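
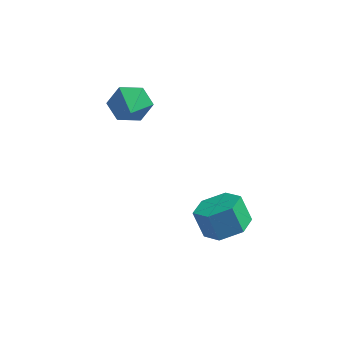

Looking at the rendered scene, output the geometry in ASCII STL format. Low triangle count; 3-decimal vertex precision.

solid 
facet normal 0.428 -0.271 -0.862
outer loop
vertex 4.634 -3.451 -0.544
vertex 3.822 -3.89 -0.809
vertex 3.962 -2.966 -1.03
endloop
endfacet
facet normal 0.572 0.820 0.026
outer loop
vertex 4.634 -3.451 -0.544
vertex 3.962 -2.966 -1.03
vertex 4.129 -3.131 0.473
endloop
endfacet
facet normal 0.573 0.819 0.026
outer loop
vertex 4.129 -3.131 0.473
vertex 3.962 -2.966 -1.03
vertex 3.458 -2.646 -0.012
endloop
endfacet
facet normal -0.427 0.271 0.862
outer loop
vertex 4.129 -3.131 0.473
vertex 3.458 -2.646 -0.012
vertex 3.318 -3.57 0.209
endloop
endfacet
facet normal 0.428 -0.271 -0.862
outer loop
vertex 3.962 -2.966 -1.03
vertex 3.822 -3.89 -0.809
vertex 3.151 -3.406 -1.294
endloop
endfacet
facet normal -0.321 0.846 -0.425
outer loop
vertex 3.962 -2.966 -1.03
vertex 3.151 -3.406 -1.294
vertex 3.458 -2.646 -0.012
endloop
endfacet
facet normal -0.320 0.847 -0.425
outer loop
vertex 3.458 -2.646 -0.012
vertex 3.151 -3.406 -1.294
vertex 2.646 -3.086 -0.277
endloop
endfacet
facet normal -0.428 0.271 0.862
outer loop
vertex 3.458 -2.646 -0.012
vertex 2.646 -3.086 -0.277
vertex 3.318 -3.57 0.209
endloop
endfacet
facet normal 0.428 -0.271 -0.862
outer loop
vertex 3.151 -3.406 -1.294
vertex 3.822 -3.89 -0.809
vertex 3.011 -4.329 -1.073
endloop
endfacet
facet normal -0.892 0.027 -0.451
outer loop
vertex 3.151 -3.406 -1.294
vertex 3.011 -4.329 -1.073
vertex 2.646 -3.086 -0.277
endloop
endfacet
facet normal -0.892 0.027 -0.451
outer loop
vertex 2.646 -3.086 -0.277
vertex 3.011 -4.329 -1.073
vertex 2.506 -4.009 -0.056
endloop
endfacet
facet normal -0.428 0.271 0.862
outer loop
vertex 2.646 -3.086 -0.277
vertex 2.506 -4.009 -0.056
vertex 3.318 -3.57 0.209
endloop
endfacet
facet normal 0.427 -0.271 -0.862
outer loop
vertex 3.011 -4.329 -1.073
vertex 3.822 -3.89 -0.809
vertex 3.682 -4.814 -0.588
endloop
endfacet
facet normal -0.573 -0.819 -0.027
outer loop
vertex 3.011 -4.329 -1.073
vertex 3.682 -4.814 -0.588
vertex 2.506 -4.009 -0.056
endloop
endfacet
facet normal -0.573 -0.819 -0.026
outer loop
vertex 2.506 -4.009 -0.056
vertex 3.682 -4.814 -0.588
vertex 3.178 -4.494 0.43
endloop
endfacet
facet normal -0.428 0.271 0.862
outer loop
vertex 2.506 -4.009 -0.056
vertex 3.178 -4.494 0.43
vertex 3.318 -3.57 0.209
endloop
endfacet
facet normal 0.428 -0.271 -0.862
outer loop
vertex 3.682 -4.814 -0.588
vertex 3.822 -3.89 -0.809
vertex 4.494 -4.374 -0.323
endloop
endfacet
facet normal 0.320 -0.847 0.425
outer loop
vertex 3.682 -4.814 -0.588
vertex 4.494 -4.374 -0.323
vertex 3.178 -4.494 0.43
endloop
endfacet
facet normal 0.321 -0.846 0.425
outer loop
vertex 3.178 -4.494 0.43
vertex 4.494 -4.374 -0.323
vertex 3.989 -4.054 0.694
endloop
endfacet
facet normal -0.428 0.271 0.862
outer loop
vertex 3.178 -4.494 0.43
vertex 3.989 -4.054 0.694
vertex 3.318 -3.57 0.209
endloop
endfacet
facet normal 0.428 -0.271 -0.862
outer loop
vertex 4.494 -4.374 -0.323
vertex 3.822 -3.89 -0.809
vertex 4.634 -3.451 -0.544
endloop
endfacet
facet normal 0.892 -0.027 0.451
outer loop
vertex 4.494 -4.374 -0.323
vertex 4.634 -3.451 -0.544
vertex 3.989 -4.054 0.694
endloop
endfacet
facet normal 0.892 -0.027 0.451
outer loop
vertex 3.989 -4.054 0.694
vertex 4.634 -3.451 -0.544
vertex 4.129 -3.131 0.473
endloop
endfacet
facet normal -0.428 0.271 0.862
outer loop
vertex 3.989 -4.054 0.694
vertex 4.129 -3.131 0.473
vertex 3.318 -3.57 0.209
endloop
endfacet
facet normal -0.254 0.873 -0.417
outer loop
vertex -0.304 -0.537 1.509
vertex -0.772 -0.321 2.247
vertex 0.098 -0.098 2.184
endloop
endfacet
facet normal 0.849 -0.495 -0.184
outer loop
vertex -0.304 -0.537 1.509
vertex 0.098 -0.098 2.184
vertex -0.488 -1.299 2.713
endloop
endfacet
facet normal -0.254 0.873 -0.417
outer loop
vertex 0.098 -0.098 2.184
vertex -0.772 -0.321 2.247
vertex -0.37 0.118 2.922
endloop
endfacet
facet normal 0.814 -0.150 0.560
outer loop
vertex 0.098 -0.098 2.184
vertex -0.37 0.118 2.922
vertex -0.488 -1.299 2.713
endloop
endfacet
facet normal -0.253 0.873 -0.417
outer loop
vertex -0.37 0.118 2.922
vertex -0.772 -0.321 2.247
vertex -1.24 -0.105 2.984
endloop
endfacet
facet normal 0.109 -0.154 0.982
outer loop
vertex -0.37 0.118 2.922
vertex -1.24 -0.105 2.984
vertex -0.488 -1.299 2.713
endloop
endfacet
facet normal -0.253 0.873 -0.417
outer loop
vertex -1.24 -0.105 2.984
vertex -0.772 -0.321 2.247
vertex -1.642 -0.544 2.309
endloop
endfacet
facet normal -0.559 -0.502 0.660
outer loop
vertex -1.24 -0.105 2.984
vertex -1.642 -0.544 2.309
vertex -0.488 -1.299 2.713
endloop
endfacet
facet normal -0.253 0.873 -0.417
outer loop
vertex -1.642 -0.544 2.309
vertex -0.772 -0.321 2.247
vertex -1.174 -0.76 1.572
endloop
endfacet
facet normal -0.525 -0.847 -0.085
outer loop
vertex -1.642 -0.544 2.309
vertex -1.174 -0.76 1.572
vertex -0.488 -1.299 2.713
endloop
endfacet
facet normal -0.254 0.873 -0.417
outer loop
vertex -1.174 -0.76 1.572
vertex -0.772 -0.321 2.247
vertex -0.304 -0.537 1.509
endloop
endfacet
facet normal 0.180 -0.843 -0.506
outer loop
vertex -1.174 -0.76 1.572
vertex -0.304 -0.537 1.509
vertex -0.488 -1.299 2.713
endloop
endfacet

endsolid


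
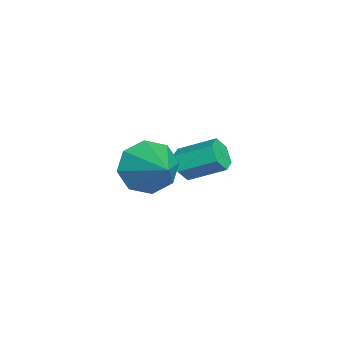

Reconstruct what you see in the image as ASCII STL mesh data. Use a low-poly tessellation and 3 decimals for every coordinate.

solid 
facet normal -0.163 -0.872 -0.462
outer loop
vertex 0.627 3.261 -2.889
vertex 0.217 3.099 -2.439
vertex 0.017 3.408 -2.951
endloop
endfacet
facet normal 0.194 0.431 -0.881
outer loop
vertex 0.627 3.261 -2.889
vertex 0.017 3.408 -2.951
vertex 0.853 4.463 -2.251
endloop
endfacet
facet normal 0.192 0.432 -0.881
outer loop
vertex 0.853 4.463 -2.251
vertex 0.017 3.408 -2.951
vertex 0.243 4.61 -2.312
endloop
endfacet
facet normal 0.164 0.871 0.463
outer loop
vertex 0.853 4.463 -2.251
vertex 0.243 4.61 -2.312
vertex 0.443 4.301 -1.801
endloop
endfacet
facet normal -0.164 -0.872 -0.462
outer loop
vertex 0.017 3.408 -2.951
vertex 0.217 3.099 -2.439
vertex -0.392 3.246 -2.5
endloop
endfacet
facet normal -0.743 0.418 -0.523
outer loop
vertex 0.017 3.408 -2.951
vertex -0.392 3.246 -2.5
vertex 0.243 4.61 -2.312
endloop
endfacet
facet normal -0.741 0.418 -0.525
outer loop
vertex 0.243 4.61 -2.312
vertex -0.392 3.246 -2.5
vertex -0.167 4.448 -1.862
endloop
endfacet
facet normal 0.164 0.871 0.463
outer loop
vertex 0.243 4.61 -2.312
vertex -0.167 4.448 -1.862
vertex 0.443 4.301 -1.801
endloop
endfacet
facet normal -0.164 -0.871 -0.463
outer loop
vertex -0.392 3.246 -2.5
vertex 0.217 3.099 -2.439
vertex -0.193 2.937 -1.989
endloop
endfacet
facet normal -0.935 -0.014 0.356
outer loop
vertex -0.392 3.246 -2.5
vertex -0.193 2.937 -1.989
vertex -0.167 4.448 -1.862
endloop
endfacet
facet normal -0.934 -0.014 0.357
outer loop
vertex -0.167 4.448 -1.862
vertex -0.193 2.937 -1.989
vertex 0.033 4.139 -1.351
endloop
endfacet
facet normal 0.164 0.871 0.463
outer loop
vertex -0.167 4.448 -1.862
vertex 0.033 4.139 -1.351
vertex 0.443 4.301 -1.801
endloop
endfacet
facet normal -0.164 -0.871 -0.463
outer loop
vertex -0.193 2.937 -1.989
vertex 0.217 3.099 -2.439
vertex 0.417 2.79 -1.928
endloop
endfacet
facet normal -0.192 -0.432 0.881
outer loop
vertex -0.193 2.937 -1.989
vertex 0.417 2.79 -1.928
vertex 0.033 4.139 -1.351
endloop
endfacet
facet normal -0.194 -0.432 0.881
outer loop
vertex 0.033 4.139 -1.351
vertex 0.417 2.79 -1.928
vertex 0.643 3.992 -1.289
endloop
endfacet
facet normal 0.163 0.872 0.462
outer loop
vertex 0.033 4.139 -1.351
vertex 0.643 3.992 -1.289
vertex 0.443 4.301 -1.801
endloop
endfacet
facet normal -0.164 -0.871 -0.463
outer loop
vertex 0.417 2.79 -1.928
vertex 0.217 3.099 -2.439
vertex 0.827 2.952 -2.378
endloop
endfacet
facet normal 0.741 -0.418 0.525
outer loop
vertex 0.417 2.79 -1.928
vertex 0.827 2.952 -2.378
vertex 0.643 3.992 -1.289
endloop
endfacet
facet normal 0.743 -0.417 0.524
outer loop
vertex 0.643 3.992 -1.289
vertex 0.827 2.952 -2.378
vertex 1.052 4.154 -1.74
endloop
endfacet
facet normal 0.164 0.872 0.462
outer loop
vertex 0.643 3.992 -1.289
vertex 1.052 4.154 -1.74
vertex 0.443 4.301 -1.801
endloop
endfacet
facet normal -0.164 -0.871 -0.463
outer loop
vertex 0.827 2.952 -2.378
vertex 0.217 3.099 -2.439
vertex 0.627 3.261 -2.889
endloop
endfacet
facet normal 0.934 0.015 -0.357
outer loop
vertex 0.827 2.952 -2.378
vertex 0.627 3.261 -2.889
vertex 1.052 4.154 -1.74
endloop
endfacet
facet normal 0.934 0.013 -0.356
outer loop
vertex 1.052 4.154 -1.74
vertex 0.627 3.261 -2.889
vertex 0.853 4.463 -2.251
endloop
endfacet
facet normal 0.164 0.871 0.463
outer loop
vertex 1.052 4.154 -1.74
vertex 0.853 4.463 -2.251
vertex 0.443 4.301 -1.801
endloop
endfacet
facet normal -0.807 -0.386 -0.447
outer loop
vertex 3.881 1.59 -1.138
vertex 3.302 2.136 -0.564
vertex 3.727 2.26 -1.439
endloop
endfacet
facet normal 0.876 -0.015 -0.482
outer loop
vertex 3.881 1.59 -1.138
vertex 3.727 2.26 -1.439
vertex 4.618 2.764 0.164
endloop
endfacet
facet normal -0.808 -0.385 -0.447
outer loop
vertex 3.727 2.26 -1.439
vertex 3.302 2.136 -0.564
vertex 3.325 2.857 -1.227
endloop
endfacet
facet normal 0.608 0.596 -0.525
outer loop
vertex 3.727 2.26 -1.439
vertex 3.325 2.857 -1.227
vertex 4.618 2.764 0.164
endloop
endfacet
facet normal -0.806 -0.386 -0.448
outer loop
vertex 3.325 2.857 -1.227
vertex 3.302 2.136 -0.564
vertex 2.909 3.031 -0.628
endloop
endfacet
facet normal 0.213 0.968 -0.133
outer loop
vertex 3.325 2.857 -1.227
vertex 2.909 3.031 -0.628
vertex 4.618 2.764 0.164
endloop
endfacet
facet normal -0.807 -0.386 -0.447
outer loop
vertex 2.909 3.031 -0.628
vertex 3.302 2.136 -0.564
vertex 2.724 2.681 0.009
endloop
endfacet
facet normal -0.077 0.883 0.463
outer loop
vertex 2.909 3.031 -0.628
vertex 2.724 2.681 0.009
vertex 4.618 2.764 0.164
endloop
endfacet
facet normal -0.807 -0.385 -0.448
outer loop
vertex 2.724 2.681 0.009
vertex 3.302 2.136 -0.564
vertex 2.877 2.011 0.31
endloop
endfacet
facet normal -0.092 0.390 0.916
outer loop
vertex 2.724 2.681 0.009
vertex 2.877 2.011 0.31
vertex 4.618 2.764 0.164
endloop
endfacet
facet normal -0.807 -0.386 -0.447
outer loop
vertex 2.877 2.011 0.31
vertex 3.302 2.136 -0.564
vertex 3.28 1.414 0.099
endloop
endfacet
facet normal 0.176 -0.220 0.959
outer loop
vertex 2.877 2.011 0.31
vertex 3.28 1.414 0.099
vertex 4.618 2.764 0.164
endloop
endfacet
facet normal -0.807 -0.386 -0.447
outer loop
vertex 3.28 1.414 0.099
vertex 3.302 2.136 -0.564
vertex 3.695 1.24 -0.501
endloop
endfacet
facet normal 0.571 -0.593 0.567
outer loop
vertex 3.28 1.414 0.099
vertex 3.695 1.24 -0.501
vertex 4.618 2.764 0.164
endloop
endfacet
facet normal -0.807 -0.385 -0.447
outer loop
vertex 3.695 1.24 -0.501
vertex 3.302 2.136 -0.564
vertex 3.881 1.59 -1.138
endloop
endfacet
facet normal 0.860 -0.509 -0.028
outer loop
vertex 3.695 1.24 -0.501
vertex 3.881 1.59 -1.138
vertex 4.618 2.764 0.164
endloop
endfacet

endsolid


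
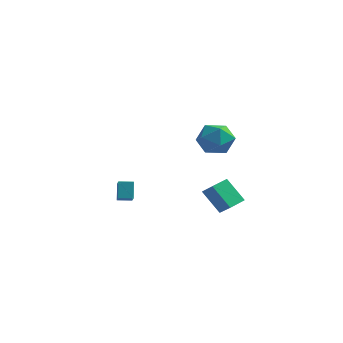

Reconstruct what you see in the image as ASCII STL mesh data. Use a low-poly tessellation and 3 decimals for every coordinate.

solid 
facet normal -0.714 0.308 -0.628
outer loop
vertex 2.223 -0.73 -0.699
vertex 2.525 0.314 -0.53
vertex 3.272 -0.833 -1.943
endloop
endfacet
facet normal -0.275 -0.949 -0.153
outer loop
vertex 4.015 -1.154 -1.29
vertex 2.223 -0.73 -0.699
vertex 3.272 -0.833 -1.943
endloop
endfacet
facet normal -0.714 0.308 -0.628
outer loop
vertex 3.272 -0.833 -1.943
vertex 2.525 0.314 -0.53
vertex 3.574 0.211 -1.774
endloop
endfacet
facet normal 0.643 -0.063 -0.763
outer loop
vertex 3.574 0.211 -1.774
vertex 4.015 -1.154 -1.29
vertex 3.272 -0.833 -1.943
endloop
endfacet
facet normal -0.643 0.063 0.763
outer loop
vertex 2.223 -0.73 -0.699
vertex 3.268 -0.007 0.123
vertex 2.525 0.314 -0.53
endloop
endfacet
facet normal -0.275 -0.949 -0.153
outer loop
vertex 2.966 -1.051 -0.046
vertex 2.223 -0.73 -0.699
vertex 4.015 -1.154 -1.29
endloop
endfacet
facet normal -0.643 0.063 0.763
outer loop
vertex 2.966 -1.051 -0.046
vertex 3.268 -0.007 0.123
vertex 2.223 -0.73 -0.699
endloop
endfacet
facet normal 0.275 0.949 0.153
outer loop
vertex 2.525 0.314 -0.53
vertex 3.268 -0.007 0.123
vertex 3.574 0.211 -1.774
endloop
endfacet
facet normal 0.643 -0.063 -0.763
outer loop
vertex 4.317 -0.11 -1.121
vertex 4.015 -1.154 -1.29
vertex 3.574 0.211 -1.774
endloop
endfacet
facet normal 0.275 0.949 0.153
outer loop
vertex 3.574 0.211 -1.774
vertex 3.268 -0.007 0.123
vertex 4.317 -0.11 -1.121
endloop
endfacet
facet normal 0.714 -0.308 0.628
outer loop
vertex 4.317 -0.11 -1.121
vertex 2.966 -1.051 -0.046
vertex 4.015 -1.154 -1.29
endloop
endfacet
facet normal 0.714 -0.308 0.628
outer loop
vertex 3.268 -0.007 0.123
vertex 2.966 -1.051 -0.046
vertex 4.317 -0.11 -1.121
endloop
endfacet
facet normal -0.852 -0.520 0.055
outer loop
vertex -3.923 1.62 -2.156
vertex -4.401 2.345 -2.71
vertex -3.646 1.063 -3.123
endloop
endfacet
facet normal 0.465 -0.703 0.538
outer loop
vertex -2.939 1.495 -3.17
vertex -3.923 1.62 -2.156
vertex -3.646 1.063 -3.123
endloop
endfacet
facet normal -0.852 -0.520 0.056
outer loop
vertex -3.646 1.063 -3.123
vertex -4.401 2.345 -2.71
vertex -4.125 1.788 -3.677
endloop
endfacet
facet normal 0.240 -0.484 -0.841
outer loop
vertex -4.125 1.788 -3.677
vertex -2.939 1.495 -3.17
vertex -3.646 1.063 -3.123
endloop
endfacet
facet normal -0.240 0.484 0.841
outer loop
vertex -3.923 1.62 -2.156
vertex -3.694 2.777 -2.757
vertex -4.401 2.345 -2.71
endloop
endfacet
facet normal 0.465 -0.703 0.538
outer loop
vertex -3.215 2.052 -2.203
vertex -3.923 1.62 -2.156
vertex -2.939 1.495 -3.17
endloop
endfacet
facet normal -0.240 0.484 0.841
outer loop
vertex -3.215 2.052 -2.203
vertex -3.694 2.777 -2.757
vertex -3.923 1.62 -2.156
endloop
endfacet
facet normal -0.465 0.703 -0.538
outer loop
vertex -4.401 2.345 -2.71
vertex -3.694 2.777 -2.757
vertex -4.125 1.788 -3.677
endloop
endfacet
facet normal 0.240 -0.485 -0.841
outer loop
vertex -3.417 2.22 -3.724
vertex -2.939 1.495 -3.17
vertex -4.125 1.788 -3.677
endloop
endfacet
facet normal -0.465 0.703 -0.538
outer loop
vertex -4.125 1.788 -3.677
vertex -3.694 2.777 -2.757
vertex -3.417 2.22 -3.724
endloop
endfacet
facet normal 0.853 0.519 -0.056
outer loop
vertex -3.417 2.22 -3.724
vertex -3.215 2.052 -2.203
vertex -2.939 1.495 -3.17
endloop
endfacet
facet normal 0.852 0.520 -0.056
outer loop
vertex -3.694 2.777 -2.757
vertex -3.215 2.052 -2.203
vertex -3.417 2.22 -3.724
endloop
endfacet
facet normal -0.922 0.271 0.278
outer loop
vertex 1.614 -0.236 2.674
vertex 1.995 0.035 3.674
vertex 1.974 0.789 2.868
endloop
endfacet
facet normal -0.827 0.370 -0.422
outer loop
vertex 1.614 -0.236 2.674
vertex 1.974 0.789 2.868
vertex 2.231 0.284 1.921
endloop
endfacet
facet normal -0.653 -0.258 -0.713
outer loop
vertex 1.614 -0.236 2.674
vertex 2.231 0.284 1.921
vertex 2.412 -0.783 2.141
endloop
endfacet
facet normal -0.639 -0.745 -0.191
outer loop
vertex 1.614 -0.236 2.674
vertex 2.412 -0.783 2.141
vertex 2.266 -0.936 3.225
endloop
endfacet
facet normal -0.805 -0.419 0.420
outer loop
vertex 1.614 -0.236 2.674
vertex 2.266 -0.936 3.225
vertex 1.995 0.035 3.674
endloop
endfacet
facet normal -0.276 0.815 -0.509
outer loop
vertex 2.231 0.284 1.921
vertex 1.974 0.789 2.868
vertex 2.994 0.876 2.455
endloop
endfacet
facet normal -0.429 0.654 0.623
outer loop
vertex 1.974 0.789 2.868
vertex 1.995 0.035 3.674
vertex 2.848 0.723 3.539
endloop
endfacet
facet normal -0.239 -0.462 0.854
outer loop
vertex 1.995 0.035 3.674
vertex 2.266 -0.936 3.225
vertex 3.029 -0.344 3.759
endloop
endfacet
facet normal 0.029 -0.990 -0.136
outer loop
vertex 2.266 -0.936 3.225
vertex 2.412 -0.783 2.141
vertex 3.286 -0.849 2.812
endloop
endfacet
facet normal 0.007 -0.201 -0.980
outer loop
vertex 2.412 -0.783 2.141
vertex 2.231 0.284 1.921
vertex 3.265 -0.095 2.006
endloop
endfacet
facet normal 0.639 0.745 0.191
outer loop
vertex 3.646 0.176 3.006
vertex 2.994 0.876 2.455
vertex 2.848 0.723 3.539
endloop
endfacet
facet normal 0.653 0.258 0.713
outer loop
vertex 3.646 0.176 3.006
vertex 2.848 0.723 3.539
vertex 3.029 -0.344 3.759
endloop
endfacet
facet normal 0.827 -0.370 0.422
outer loop
vertex 3.646 0.176 3.006
vertex 3.029 -0.344 3.759
vertex 3.286 -0.849 2.812
endloop
endfacet
facet normal 0.922 -0.271 -0.278
outer loop
vertex 3.646 0.176 3.006
vertex 3.286 -0.849 2.812
vertex 3.265 -0.095 2.006
endloop
endfacet
facet normal 0.805 0.419 -0.420
outer loop
vertex 3.646 0.176 3.006
vertex 3.265 -0.095 2.006
vertex 2.994 0.876 2.455
endloop
endfacet
facet normal -0.029 0.990 0.136
outer loop
vertex 2.848 0.723 3.539
vertex 2.994 0.876 2.455
vertex 1.974 0.789 2.868
endloop
endfacet
facet normal -0.007 0.201 0.980
outer loop
vertex 3.029 -0.344 3.759
vertex 2.848 0.723 3.539
vertex 1.995 0.035 3.674
endloop
endfacet
facet normal 0.276 -0.815 0.509
outer loop
vertex 3.286 -0.849 2.812
vertex 3.029 -0.344 3.759
vertex 2.266 -0.936 3.225
endloop
endfacet
facet normal 0.429 -0.654 -0.623
outer loop
vertex 3.265 -0.095 2.006
vertex 3.286 -0.849 2.812
vertex 2.412 -0.783 2.141
endloop
endfacet
facet normal 0.239 0.462 -0.854
outer loop
vertex 2.994 0.876 2.455
vertex 3.265 -0.095 2.006
vertex 2.231 0.284 1.921
endloop
endfacet

endsolid


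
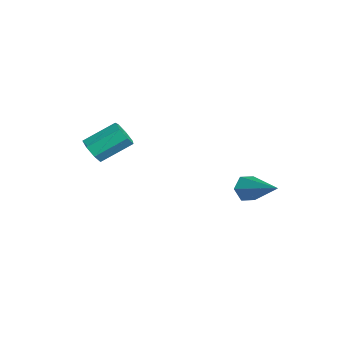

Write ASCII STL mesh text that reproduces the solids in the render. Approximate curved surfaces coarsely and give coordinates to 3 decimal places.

solid 
facet normal -0.830 -0.341 -0.442
outer loop
vertex 3.428 1.14 -0.343
vertex 3.017 1.568 0.098
vertex 3.256 1.829 -0.551
endloop
endfacet
facet normal 0.725 -0.027 -0.688
outer loop
vertex 3.428 1.14 -0.343
vertex 3.256 1.829 -0.551
vertex 4.783 2.292 1.042
endloop
endfacet
facet normal -0.830 -0.340 -0.442
outer loop
vertex 3.256 1.829 -0.551
vertex 3.017 1.568 0.098
vertex 2.845 2.257 -0.109
endloop
endfacet
facet normal 0.290 0.808 -0.513
outer loop
vertex 3.256 1.829 -0.551
vertex 2.845 2.257 -0.109
vertex 4.783 2.292 1.042
endloop
endfacet
facet normal -0.829 -0.340 -0.444
outer loop
vertex 2.845 2.257 -0.109
vertex 3.017 1.568 0.098
vertex 2.605 1.995 0.54
endloop
endfacet
facet normal -0.197 0.932 0.303
outer loop
vertex 2.845 2.257 -0.109
vertex 2.605 1.995 0.54
vertex 4.783 2.292 1.042
endloop
endfacet
facet normal -0.829 -0.341 -0.443
outer loop
vertex 2.605 1.995 0.54
vertex 3.017 1.568 0.098
vertex 2.777 1.306 0.748
endloop
endfacet
facet normal -0.248 0.223 0.943
outer loop
vertex 2.605 1.995 0.54
vertex 2.777 1.306 0.748
vertex 4.783 2.292 1.042
endloop
endfacet
facet normal -0.830 -0.339 -0.443
outer loop
vertex 2.777 1.306 0.748
vertex 3.017 1.568 0.098
vertex 3.188 0.878 0.306
endloop
endfacet
facet normal 0.188 -0.612 0.768
outer loop
vertex 2.777 1.306 0.748
vertex 3.188 0.878 0.306
vertex 4.783 2.292 1.042
endloop
endfacet
facet normal -0.829 -0.339 -0.444
outer loop
vertex 3.188 0.878 0.306
vertex 3.017 1.568 0.098
vertex 3.428 1.14 -0.343
endloop
endfacet
facet normal 0.675 -0.736 -0.048
outer loop
vertex 3.188 0.878 0.306
vertex 3.428 1.14 -0.343
vertex 4.783 2.292 1.042
endloop
endfacet
facet normal -0.042 -0.849 -0.527
outer loop
vertex -1.177 -4.187 0.781
vertex -1.909 -4.104 0.705
vertex -1.368 -3.857 0.264
endloop
endfacet
facet normal 0.954 0.122 -0.274
outer loop
vertex -1.177 -4.187 0.781
vertex -1.368 -3.857 0.264
vertex -1.1 -2.66 1.73
endloop
endfacet
facet normal 0.954 0.123 -0.274
outer loop
vertex -1.1 -2.66 1.73
vertex -1.368 -3.857 0.264
vertex -1.291 -2.329 1.214
endloop
endfacet
facet normal 0.043 0.848 0.528
outer loop
vertex -1.1 -2.66 1.73
vertex -1.291 -2.329 1.214
vertex -1.831 -2.576 1.655
endloop
endfacet
facet normal -0.043 -0.848 -0.528
outer loop
vertex -1.368 -3.857 0.264
vertex -1.909 -4.104 0.705
vertex -1.966 -3.712 0.08
endloop
endfacet
facet normal 0.362 0.479 -0.800
outer loop
vertex -1.368 -3.857 0.264
vertex -1.966 -3.712 0.08
vertex -1.291 -2.329 1.214
endloop
endfacet
facet normal 0.363 0.479 -0.800
outer loop
vertex -1.291 -2.329 1.214
vertex -1.966 -3.712 0.08
vertex -1.889 -2.185 1.029
endloop
endfacet
facet normal 0.042 0.849 0.527
outer loop
vertex -1.291 -2.329 1.214
vertex -1.889 -2.185 1.029
vertex -1.831 -2.576 1.655
endloop
endfacet
facet normal -0.044 -0.848 -0.528
outer loop
vertex -1.966 -3.712 0.08
vertex -1.909 -4.104 0.705
vertex -2.521 -3.862 0.367
endloop
endfacet
facet normal -0.502 0.475 -0.723
outer loop
vertex -1.966 -3.712 0.08
vertex -2.521 -3.862 0.367
vertex -1.889 -2.185 1.029
endloop
endfacet
facet normal -0.502 0.475 -0.723
outer loop
vertex -1.889 -2.185 1.029
vertex -2.521 -3.862 0.367
vertex -2.444 -2.335 1.316
endloop
endfacet
facet normal 0.043 0.849 0.526
outer loop
vertex -1.889 -2.185 1.029
vertex -2.444 -2.335 1.316
vertex -1.831 -2.576 1.655
endloop
endfacet
facet normal -0.044 -0.848 -0.528
outer loop
vertex -2.521 -3.862 0.367
vertex -1.909 -4.104 0.705
vertex -2.614 -4.194 0.908
endloop
endfacet
facet normal -0.989 0.113 -0.101
outer loop
vertex -2.521 -3.862 0.367
vertex -2.614 -4.194 0.908
vertex -2.444 -2.335 1.316
endloop
endfacet
facet normal -0.989 0.113 -0.101
outer loop
vertex -2.444 -2.335 1.316
vertex -2.614 -4.194 0.908
vertex -2.537 -2.667 1.858
endloop
endfacet
facet normal 0.042 0.849 0.527
outer loop
vertex -2.444 -2.335 1.316
vertex -2.537 -2.667 1.858
vertex -1.831 -2.576 1.655
endloop
endfacet
facet normal -0.043 -0.849 -0.527
outer loop
vertex -2.614 -4.194 0.908
vertex -1.909 -4.104 0.705
vertex -2.177 -4.458 1.297
endloop
endfacet
facet normal -0.731 -0.333 0.595
outer loop
vertex -2.614 -4.194 0.908
vertex -2.177 -4.458 1.297
vertex -2.537 -2.667 1.858
endloop
endfacet
facet normal -0.731 -0.333 0.596
outer loop
vertex -2.537 -2.667 1.858
vertex -2.177 -4.458 1.297
vertex -2.1 -2.931 2.246
endloop
endfacet
facet normal 0.043 0.848 0.529
outer loop
vertex -2.537 -2.667 1.858
vertex -2.1 -2.931 2.246
vertex -1.831 -2.576 1.655
endloop
endfacet
facet normal -0.043 -0.849 -0.527
outer loop
vertex -2.177 -4.458 1.297
vertex -1.909 -4.104 0.705
vertex -1.537 -4.455 1.24
endloop
endfacet
facet normal 0.078 -0.529 0.845
outer loop
vertex -2.177 -4.458 1.297
vertex -1.537 -4.455 1.24
vertex -2.1 -2.931 2.246
endloop
endfacet
facet normal 0.076 -0.529 0.845
outer loop
vertex -2.1 -2.931 2.246
vertex -1.537 -4.455 1.24
vertex -1.46 -2.928 2.19
endloop
endfacet
facet normal 0.042 0.848 0.529
outer loop
vertex -2.1 -2.931 2.246
vertex -1.46 -2.928 2.19
vertex -1.831 -2.576 1.655
endloop
endfacet
facet normal -0.041 -0.848 -0.528
outer loop
vertex -1.537 -4.455 1.24
vertex -1.909 -4.104 0.705
vertex -1.177 -4.187 0.781
endloop
endfacet
facet normal 0.827 -0.327 0.458
outer loop
vertex -1.537 -4.455 1.24
vertex -1.177 -4.187 0.781
vertex -1.46 -2.928 2.19
endloop
endfacet
facet normal 0.827 -0.326 0.457
outer loop
vertex -1.46 -2.928 2.19
vertex -1.177 -4.187 0.781
vertex -1.1 -2.66 1.73
endloop
endfacet
facet normal 0.043 0.848 0.528
outer loop
vertex -1.46 -2.928 2.19
vertex -1.1 -2.66 1.73
vertex -1.831 -2.576 1.655
endloop
endfacet

endsolid


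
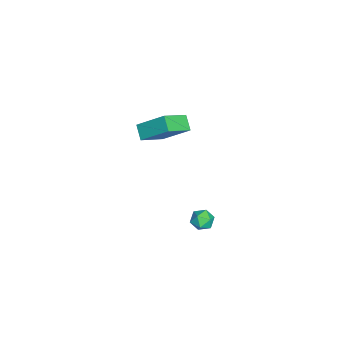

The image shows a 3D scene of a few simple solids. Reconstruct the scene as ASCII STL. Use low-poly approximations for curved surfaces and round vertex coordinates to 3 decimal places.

solid 
facet normal -0.767 0.537 0.351
outer loop
vertex -3.618 0.649 -2.652
vertex -3.289 0.767 -2.114
vertex -3.239 1.165 -2.614
endloop
endfacet
facet normal -0.739 0.569 -0.361
outer loop
vertex -3.618 0.649 -2.652
vertex -3.239 1.165 -2.614
vertex -3.248 0.813 -3.15
endloop
endfacet
facet normal -0.783 -0.097 -0.614
outer loop
vertex -3.618 0.649 -2.652
vertex -3.248 0.813 -3.15
vertex -3.304 0.196 -2.981
endloop
endfacet
facet normal -0.839 -0.541 -0.056
outer loop
vertex -3.618 0.649 -2.652
vertex -3.304 0.196 -2.981
vertex -3.329 0.168 -2.34
endloop
endfacet
facet normal -0.829 -0.148 0.539
outer loop
vertex -3.618 0.649 -2.652
vertex -3.329 0.168 -2.34
vertex -3.289 0.767 -2.114
endloop
endfacet
facet normal -0.102 0.832 -0.545
outer loop
vertex -3.248 0.813 -3.15
vertex -3.239 1.165 -2.614
vertex -2.691 1.032 -2.92
endloop
endfacet
facet normal -0.148 0.781 0.607
outer loop
vertex -3.239 1.165 -2.614
vertex -3.289 0.767 -2.114
vertex -2.716 1.004 -2.279
endloop
endfacet
facet normal -0.248 -0.327 0.912
outer loop
vertex -3.289 0.767 -2.114
vertex -3.329 0.168 -2.34
vertex -2.772 0.387 -2.11
endloop
endfacet
facet normal -0.263 -0.963 -0.052
outer loop
vertex -3.329 0.168 -2.34
vertex -3.304 0.196 -2.981
vertex -2.781 0.035 -2.646
endloop
endfacet
facet normal -0.173 -0.246 -0.954
outer loop
vertex -3.304 0.196 -2.981
vertex -3.248 0.813 -3.15
vertex -2.731 0.433 -3.146
endloop
endfacet
facet normal 0.839 0.541 0.056
outer loop
vertex -2.402 0.551 -2.608
vertex -2.691 1.032 -2.92
vertex -2.716 1.004 -2.279
endloop
endfacet
facet normal 0.783 0.097 0.614
outer loop
vertex -2.402 0.551 -2.608
vertex -2.716 1.004 -2.279
vertex -2.772 0.387 -2.11
endloop
endfacet
facet normal 0.739 -0.569 0.361
outer loop
vertex -2.402 0.551 -2.608
vertex -2.772 0.387 -2.11
vertex -2.781 0.035 -2.646
endloop
endfacet
facet normal 0.767 -0.537 -0.351
outer loop
vertex -2.402 0.551 -2.608
vertex -2.781 0.035 -2.646
vertex -2.731 0.433 -3.146
endloop
endfacet
facet normal 0.829 0.148 -0.539
outer loop
vertex -2.402 0.551 -2.608
vertex -2.731 0.433 -3.146
vertex -2.691 1.032 -2.92
endloop
endfacet
facet normal 0.263 0.963 0.052
outer loop
vertex -2.716 1.004 -2.279
vertex -2.691 1.032 -2.92
vertex -3.239 1.165 -2.614
endloop
endfacet
facet normal 0.173 0.246 0.954
outer loop
vertex -2.772 0.387 -2.11
vertex -2.716 1.004 -2.279
vertex -3.289 0.767 -2.114
endloop
endfacet
facet normal 0.102 -0.832 0.545
outer loop
vertex -2.781 0.035 -2.646
vertex -2.772 0.387 -2.11
vertex -3.329 0.168 -2.34
endloop
endfacet
facet normal 0.148 -0.781 -0.607
outer loop
vertex -2.731 0.433 -3.146
vertex -2.781 0.035 -2.646
vertex -3.304 0.196 -2.981
endloop
endfacet
facet normal 0.248 0.327 -0.912
outer loop
vertex -2.691 1.032 -2.92
vertex -2.731 0.433 -3.146
vertex -3.248 0.813 -3.15
endloop
endfacet
facet normal -0.630 0.591 -0.503
outer loop
vertex -4.922 -1.628 2.777
vertex -4.575 -0.31 3.891
vertex -4.269 -1.368 2.265
endloop
endfacet
facet normal -0.198 -0.749 -0.633
outer loop
vertex -3.285 -2.29 3.049
vertex -4.922 -1.628 2.777
vertex -4.269 -1.368 2.265
endloop
endfacet
facet normal -0.631 0.591 -0.503
outer loop
vertex -4.269 -1.368 2.265
vertex -4.575 -0.31 3.891
vertex -3.922 -0.05 3.378
endloop
endfacet
facet normal 0.750 0.300 -0.589
outer loop
vertex -3.922 -0.05 3.378
vertex -3.285 -2.29 3.049
vertex -4.269 -1.368 2.265
endloop
endfacet
facet normal -0.750 -0.300 0.589
outer loop
vertex -4.922 -1.628 2.777
vertex -3.591 -1.232 4.675
vertex -4.575 -0.31 3.891
endloop
endfacet
facet normal -0.198 -0.749 -0.632
outer loop
vertex -3.938 -2.55 3.562
vertex -4.922 -1.628 2.777
vertex -3.285 -2.29 3.049
endloop
endfacet
facet normal -0.751 -0.300 0.589
outer loop
vertex -3.938 -2.55 3.562
vertex -3.591 -1.232 4.675
vertex -4.922 -1.628 2.777
endloop
endfacet
facet normal 0.198 0.749 0.632
outer loop
vertex -4.575 -0.31 3.891
vertex -3.591 -1.232 4.675
vertex -3.922 -0.05 3.378
endloop
endfacet
facet normal 0.751 0.300 -0.589
outer loop
vertex -2.938 -0.972 4.163
vertex -3.285 -2.29 3.049
vertex -3.922 -0.05 3.378
endloop
endfacet
facet normal 0.197 0.749 0.632
outer loop
vertex -3.922 -0.05 3.378
vertex -3.591 -1.232 4.675
vertex -2.938 -0.972 4.163
endloop
endfacet
facet normal 0.631 -0.591 0.503
outer loop
vertex -2.938 -0.972 4.163
vertex -3.938 -2.55 3.562
vertex -3.285 -2.29 3.049
endloop
endfacet
facet normal 0.630 -0.591 0.504
outer loop
vertex -3.591 -1.232 4.675
vertex -3.938 -2.55 3.562
vertex -2.938 -0.972 4.163
endloop
endfacet

endsolid


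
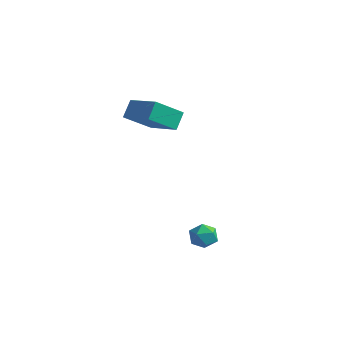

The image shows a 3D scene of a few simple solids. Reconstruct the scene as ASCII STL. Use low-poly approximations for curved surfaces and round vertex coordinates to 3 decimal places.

solid 
facet normal -0.277 0.694 0.665
outer loop
vertex 1.774 -2.726 -2.741
vertex 2.187 -3.115 -2.163
vertex 2.551 -2.544 -2.607
endloop
endfacet
facet normal -0.230 0.973 0.009
outer loop
vertex 1.774 -2.726 -2.741
vertex 2.551 -2.544 -2.607
vertex 2.274 -2.602 -3.365
endloop
endfacet
facet normal -0.673 0.611 -0.417
outer loop
vertex 1.774 -2.726 -2.741
vertex 2.274 -2.602 -3.365
vertex 1.738 -3.209 -3.39
endloop
endfacet
facet normal -0.994 0.109 -0.026
outer loop
vertex 1.774 -2.726 -2.741
vertex 1.738 -3.209 -3.39
vertex 1.684 -3.526 -2.647
endloop
endfacet
facet normal -0.749 0.160 0.643
outer loop
vertex 1.774 -2.726 -2.741
vertex 1.684 -3.526 -2.647
vertex 2.187 -3.115 -2.163
endloop
endfacet
facet normal 0.436 0.871 -0.226
outer loop
vertex 2.274 -2.602 -3.365
vertex 2.551 -2.544 -2.607
vertex 2.996 -2.914 -3.173
endloop
endfacet
facet normal 0.359 0.419 0.834
outer loop
vertex 2.551 -2.544 -2.607
vertex 2.187 -3.115 -2.163
vertex 2.942 -3.231 -2.43
endloop
endfacet
facet normal -0.405 -0.445 0.799
outer loop
vertex 2.187 -3.115 -2.163
vertex 1.684 -3.526 -2.647
vertex 2.406 -3.838 -2.455
endloop
endfacet
facet normal -0.800 -0.528 -0.284
outer loop
vertex 1.684 -3.526 -2.647
vertex 1.738 -3.209 -3.39
vertex 2.129 -3.896 -3.213
endloop
endfacet
facet normal -0.280 0.285 -0.917
outer loop
vertex 1.738 -3.209 -3.39
vertex 2.274 -2.602 -3.365
vertex 2.493 -3.325 -3.657
endloop
endfacet
facet normal 0.994 -0.109 0.026
outer loop
vertex 2.906 -3.714 -3.079
vertex 2.996 -2.914 -3.173
vertex 2.942 -3.231 -2.43
endloop
endfacet
facet normal 0.673 -0.611 0.417
outer loop
vertex 2.906 -3.714 -3.079
vertex 2.942 -3.231 -2.43
vertex 2.406 -3.838 -2.455
endloop
endfacet
facet normal 0.230 -0.973 -0.009
outer loop
vertex 2.906 -3.714 -3.079
vertex 2.406 -3.838 -2.455
vertex 2.129 -3.896 -3.213
endloop
endfacet
facet normal 0.277 -0.694 -0.665
outer loop
vertex 2.906 -3.714 -3.079
vertex 2.129 -3.896 -3.213
vertex 2.493 -3.325 -3.657
endloop
endfacet
facet normal 0.749 -0.160 -0.643
outer loop
vertex 2.906 -3.714 -3.079
vertex 2.493 -3.325 -3.657
vertex 2.996 -2.914 -3.173
endloop
endfacet
facet normal 0.800 0.528 0.284
outer loop
vertex 2.942 -3.231 -2.43
vertex 2.996 -2.914 -3.173
vertex 2.551 -2.544 -2.607
endloop
endfacet
facet normal 0.280 -0.285 0.917
outer loop
vertex 2.406 -3.838 -2.455
vertex 2.942 -3.231 -2.43
vertex 2.187 -3.115 -2.163
endloop
endfacet
facet normal -0.436 -0.871 0.226
outer loop
vertex 2.129 -3.896 -3.213
vertex 2.406 -3.838 -2.455
vertex 1.684 -3.526 -2.647
endloop
endfacet
facet normal -0.359 -0.419 -0.834
outer loop
vertex 2.493 -3.325 -3.657
vertex 2.129 -3.896 -3.213
vertex 1.738 -3.209 -3.39
endloop
endfacet
facet normal 0.405 0.445 -0.799
outer loop
vertex 2.996 -2.914 -3.173
vertex 2.493 -3.325 -3.657
vertex 2.274 -2.602 -3.365
endloop
endfacet
facet normal -0.930 0.172 -0.326
outer loop
vertex -3.437 -2.435 3.141
vertex -3.595 -1.667 3.996
vertex -2.786 -1.05 2.016
endloop
endfacet
facet normal 0.136 -0.662 -0.737
outer loop
vertex -0.825 -1.413 2.704
vertex -3.437 -2.435 3.141
vertex -2.786 -1.05 2.016
endloop
endfacet
facet normal -0.930 0.172 -0.326
outer loop
vertex -2.786 -1.05 2.016
vertex -3.595 -1.667 3.996
vertex -2.944 -0.282 2.871
endloop
endfacet
facet normal 0.343 0.729 -0.592
outer loop
vertex -2.944 -0.282 2.871
vertex -0.825 -1.413 2.704
vertex -2.786 -1.05 2.016
endloop
endfacet
facet normal -0.343 -0.729 0.592
outer loop
vertex -3.437 -2.435 3.141
vertex -1.634 -2.03 4.684
vertex -3.595 -1.667 3.996
endloop
endfacet
facet normal 0.136 -0.662 -0.737
outer loop
vertex -1.476 -2.798 3.829
vertex -3.437 -2.435 3.141
vertex -0.825 -1.413 2.704
endloop
endfacet
facet normal -0.343 -0.729 0.592
outer loop
vertex -1.476 -2.798 3.829
vertex -1.634 -2.03 4.684
vertex -3.437 -2.435 3.141
endloop
endfacet
facet normal -0.136 0.662 0.737
outer loop
vertex -3.595 -1.667 3.996
vertex -1.634 -2.03 4.684
vertex -2.944 -0.282 2.871
endloop
endfacet
facet normal 0.343 0.729 -0.592
outer loop
vertex -0.983 -0.645 3.559
vertex -0.825 -1.413 2.704
vertex -2.944 -0.282 2.871
endloop
endfacet
facet normal -0.136 0.662 0.737
outer loop
vertex -2.944 -0.282 2.871
vertex -1.634 -2.03 4.684
vertex -0.983 -0.645 3.559
endloop
endfacet
facet normal 0.930 -0.172 0.326
outer loop
vertex -0.983 -0.645 3.559
vertex -1.476 -2.798 3.829
vertex -0.825 -1.413 2.704
endloop
endfacet
facet normal 0.930 -0.172 0.326
outer loop
vertex -1.634 -2.03 4.684
vertex -1.476 -2.798 3.829
vertex -0.983 -0.645 3.559
endloop
endfacet

endsolid


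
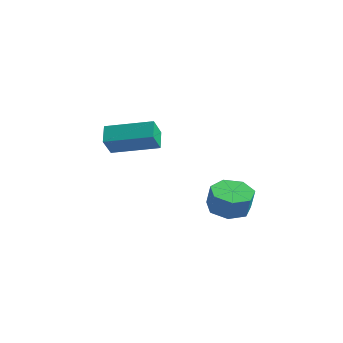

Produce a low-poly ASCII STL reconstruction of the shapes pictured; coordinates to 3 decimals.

solid 
facet normal -0.771 -0.607 -0.193
outer loop
vertex -3.686 -0.088 2.712
vertex -4.231 0.416 3.305
vertex -3.982 0.546 1.902
endloop
endfacet
facet normal 0.573 -0.530 -0.625
outer loop
vertex -2.409 1.784 2.295
vertex -3.686 -0.088 2.712
vertex -3.982 0.546 1.902
endloop
endfacet
facet normal -0.771 -0.607 -0.193
outer loop
vertex -3.982 0.546 1.902
vertex -4.231 0.416 3.305
vertex -4.527 1.049 2.495
endloop
endfacet
facet normal -0.277 0.592 -0.757
outer loop
vertex -4.527 1.049 2.495
vertex -2.409 1.784 2.295
vertex -3.982 0.546 1.902
endloop
endfacet
facet normal 0.277 -0.592 0.757
outer loop
vertex -3.686 -0.088 2.712
vertex -2.658 1.654 3.698
vertex -4.231 0.416 3.305
endloop
endfacet
facet normal 0.574 -0.530 -0.624
outer loop
vertex -2.113 1.151 3.105
vertex -3.686 -0.088 2.712
vertex -2.409 1.784 2.295
endloop
endfacet
facet normal 0.277 -0.592 0.757
outer loop
vertex -2.113 1.151 3.105
vertex -2.658 1.654 3.698
vertex -3.686 -0.088 2.712
endloop
endfacet
facet normal -0.574 0.531 0.624
outer loop
vertex -4.231 0.416 3.305
vertex -2.658 1.654 3.698
vertex -4.527 1.049 2.495
endloop
endfacet
facet normal -0.277 0.592 -0.757
outer loop
vertex -2.954 2.288 2.888
vertex -2.409 1.784 2.295
vertex -4.527 1.049 2.495
endloop
endfacet
facet normal -0.574 0.530 0.625
outer loop
vertex -4.527 1.049 2.495
vertex -2.658 1.654 3.698
vertex -2.954 2.288 2.888
endloop
endfacet
facet normal 0.771 0.607 0.193
outer loop
vertex -2.954 2.288 2.888
vertex -2.113 1.151 3.105
vertex -2.409 1.784 2.295
endloop
endfacet
facet normal 0.771 0.607 0.193
outer loop
vertex -2.658 1.654 3.698
vertex -2.113 1.151 3.105
vertex -2.954 2.288 2.888
endloop
endfacet
facet normal -0.349 0.122 -0.929
outer loop
vertex 1.623 2.642 -0.458
vertex 0.797 2.484 -0.168
vertex 1.225 3.262 -0.227
endloop
endfacet
facet normal 0.782 0.583 -0.218
outer loop
vertex 1.623 2.642 -0.458
vertex 1.225 3.262 -0.227
vertex 1.99 2.514 0.518
endloop
endfacet
facet normal 0.782 0.584 -0.217
outer loop
vertex 1.99 2.514 0.518
vertex 1.225 3.262 -0.227
vertex 1.591 3.134 0.749
endloop
endfacet
facet normal 0.349 -0.122 0.929
outer loop
vertex 1.99 2.514 0.518
vertex 1.591 3.134 0.749
vertex 1.163 2.356 0.808
endloop
endfacet
facet normal -0.349 0.121 -0.929
outer loop
vertex 1.225 3.262 -0.227
vertex 0.797 2.484 -0.168
vertex 0.504 3.296 0.048
endloop
endfacet
facet normal 0.084 0.992 0.098
outer loop
vertex 1.225 3.262 -0.227
vertex 0.504 3.296 0.048
vertex 1.591 3.134 0.749
endloop
endfacet
facet normal 0.084 0.992 0.098
outer loop
vertex 1.591 3.134 0.749
vertex 0.504 3.296 0.048
vertex 0.871 3.168 1.024
endloop
endfacet
facet normal 0.349 -0.122 0.929
outer loop
vertex 1.591 3.134 0.749
vertex 0.871 3.168 1.024
vertex 1.163 2.356 0.808
endloop
endfacet
facet normal -0.350 0.121 -0.929
outer loop
vertex 0.504 3.296 0.048
vertex 0.797 2.484 -0.168
vertex 0.004 2.718 0.161
endloop
endfacet
facet normal -0.677 0.652 0.340
outer loop
vertex 0.504 3.296 0.048
vertex 0.004 2.718 0.161
vertex 0.871 3.168 1.024
endloop
endfacet
facet normal -0.677 0.654 0.339
outer loop
vertex 0.871 3.168 1.024
vertex 0.004 2.718 0.161
vertex 0.37 2.591 1.137
endloop
endfacet
facet normal 0.349 -0.121 0.929
outer loop
vertex 0.871 3.168 1.024
vertex 0.37 2.591 1.137
vertex 1.163 2.356 0.808
endloop
endfacet
facet normal -0.349 0.122 -0.929
outer loop
vertex 0.004 2.718 0.161
vertex 0.797 2.484 -0.168
vertex 0.1 1.964 0.026
endloop
endfacet
facet normal -0.929 -0.177 0.325
outer loop
vertex 0.004 2.718 0.161
vertex 0.1 1.964 0.026
vertex 0.37 2.591 1.137
endloop
endfacet
facet normal -0.928 -0.178 0.326
outer loop
vertex 0.37 2.591 1.137
vertex 0.1 1.964 0.026
vertex 0.467 1.837 1.002
endloop
endfacet
facet normal 0.349 -0.121 0.929
outer loop
vertex 0.37 2.591 1.137
vertex 0.467 1.837 1.002
vertex 1.163 2.356 0.808
endloop
endfacet
facet normal -0.349 0.121 -0.929
outer loop
vertex 0.1 1.964 0.026
vertex 0.797 2.484 -0.168
vertex 0.722 1.601 -0.255
endloop
endfacet
facet normal -0.480 -0.875 0.067
outer loop
vertex 0.1 1.964 0.026
vertex 0.722 1.601 -0.255
vertex 0.467 1.837 1.002
endloop
endfacet
facet normal -0.481 -0.874 0.067
outer loop
vertex 0.467 1.837 1.002
vertex 0.722 1.601 -0.255
vertex 1.088 1.474 0.721
endloop
endfacet
facet normal 0.349 -0.121 0.929
outer loop
vertex 0.467 1.837 1.002
vertex 1.088 1.474 0.721
vertex 1.163 2.356 0.808
endloop
endfacet
facet normal -0.349 0.121 -0.929
outer loop
vertex 0.722 1.601 -0.255
vertex 0.797 2.484 -0.168
vertex 1.399 1.903 -0.47
endloop
endfacet
facet normal 0.330 -0.912 -0.242
outer loop
vertex 0.722 1.601 -0.255
vertex 1.399 1.903 -0.47
vertex 1.088 1.474 0.721
endloop
endfacet
facet normal 0.328 -0.913 -0.243
outer loop
vertex 1.088 1.474 0.721
vertex 1.399 1.903 -0.47
vertex 1.766 1.775 0.505
endloop
endfacet
facet normal 0.350 -0.121 0.929
outer loop
vertex 1.088 1.474 0.721
vertex 1.766 1.775 0.505
vertex 1.163 2.356 0.808
endloop
endfacet
facet normal -0.349 0.121 -0.929
outer loop
vertex 1.399 1.903 -0.47
vertex 0.797 2.484 -0.168
vertex 1.623 2.642 -0.458
endloop
endfacet
facet normal 0.891 -0.264 -0.370
outer loop
vertex 1.399 1.903 -0.47
vertex 1.623 2.642 -0.458
vertex 1.766 1.775 0.505
endloop
endfacet
facet normal 0.891 -0.264 -0.370
outer loop
vertex 1.766 1.775 0.505
vertex 1.623 2.642 -0.458
vertex 1.99 2.514 0.518
endloop
endfacet
facet normal 0.349 -0.122 0.929
outer loop
vertex 1.766 1.775 0.505
vertex 1.99 2.514 0.518
vertex 1.163 2.356 0.808
endloop
endfacet

endsolid


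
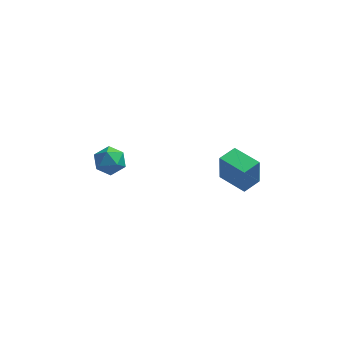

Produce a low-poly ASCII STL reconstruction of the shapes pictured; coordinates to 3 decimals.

solid 
facet normal -0.619 -0.784 -0.046
outer loop
vertex 3.252 -0.223 -2.653
vertex 1.886 0.853 -2.622
vertex 3.277 -0.143 -4.351
endloop
endfacet
facet normal 0.786 -0.618 -0.018
outer loop
vertex 3.994 0.767 -4.298
vertex 3.252 -0.223 -2.653
vertex 3.277 -0.143 -4.351
endloop
endfacet
facet normal -0.619 -0.784 -0.046
outer loop
vertex 3.277 -0.143 -4.351
vertex 1.886 0.853 -2.622
vertex 1.91 0.933 -4.32
endloop
endfacet
facet normal 0.014 0.047 -0.999
outer loop
vertex 1.91 0.933 -4.32
vertex 3.994 0.767 -4.298
vertex 3.277 -0.143 -4.351
endloop
endfacet
facet normal -0.014 -0.047 0.999
outer loop
vertex 3.252 -0.223 -2.653
vertex 2.603 1.763 -2.569
vertex 1.886 0.853 -2.622
endloop
endfacet
facet normal 0.785 -0.619 -0.018
outer loop
vertex 3.97 0.687 -2.6
vertex 3.252 -0.223 -2.653
vertex 3.994 0.767 -4.298
endloop
endfacet
facet normal -0.014 -0.047 0.999
outer loop
vertex 3.97 0.687 -2.6
vertex 2.603 1.763 -2.569
vertex 3.252 -0.223 -2.653
endloop
endfacet
facet normal -0.786 0.618 0.018
outer loop
vertex 1.886 0.853 -2.622
vertex 2.603 1.763 -2.569
vertex 1.91 0.933 -4.32
endloop
endfacet
facet normal 0.014 0.047 -0.999
outer loop
vertex 2.628 1.843 -4.267
vertex 3.994 0.767 -4.298
vertex 1.91 0.933 -4.32
endloop
endfacet
facet normal -0.785 0.619 0.018
outer loop
vertex 1.91 0.933 -4.32
vertex 2.603 1.763 -2.569
vertex 2.628 1.843 -4.267
endloop
endfacet
facet normal 0.619 0.784 0.046
outer loop
vertex 2.628 1.843 -4.267
vertex 3.97 0.687 -2.6
vertex 3.994 0.767 -4.298
endloop
endfacet
facet normal 0.618 0.784 0.046
outer loop
vertex 2.603 1.763 -2.569
vertex 3.97 0.687 -2.6
vertex 2.628 1.843 -4.267
endloop
endfacet
facet normal -0.508 0.321 0.799
outer loop
vertex -4.008 1.842 -3.167
vertex -4.713 1.227 -3.368
vertex -3.991 0.958 -2.801
endloop
endfacet
facet normal 0.195 0.378 0.905
outer loop
vertex -4.008 1.842 -3.167
vertex -3.991 0.958 -2.801
vertex -3.187 1.351 -3.139
endloop
endfacet
facet normal 0.463 0.796 0.391
outer loop
vertex -4.008 1.842 -3.167
vertex -3.187 1.351 -3.139
vertex -3.412 1.863 -3.915
endloop
endfacet
facet normal -0.075 0.997 -0.032
outer loop
vertex -4.008 1.842 -3.167
vertex -3.412 1.863 -3.915
vertex -4.355 1.787 -4.057
endloop
endfacet
facet normal -0.676 0.703 0.220
outer loop
vertex -4.008 1.842 -3.167
vertex -4.355 1.787 -4.057
vertex -4.713 1.227 -3.368
endloop
endfacet
facet normal 0.483 -0.271 0.833
outer loop
vertex -3.187 1.351 -3.139
vertex -3.991 0.958 -2.801
vertex -3.385 0.433 -3.323
endloop
endfacet
facet normal -0.655 -0.364 0.662
outer loop
vertex -3.991 0.958 -2.801
vertex -4.713 1.227 -3.368
vertex -4.328 0.357 -3.465
endloop
endfacet
facet normal -0.927 0.255 -0.274
outer loop
vertex -4.713 1.227 -3.368
vertex -4.355 1.787 -4.057
vertex -4.553 0.869 -4.241
endloop
endfacet
facet normal 0.044 0.729 -0.683
outer loop
vertex -4.355 1.787 -4.057
vertex -3.412 1.863 -3.915
vertex -3.749 1.262 -4.579
endloop
endfacet
facet normal 0.915 0.405 0.002
outer loop
vertex -3.412 1.863 -3.915
vertex -3.187 1.351 -3.139
vertex -3.027 0.993 -4.012
endloop
endfacet
facet normal 0.075 -0.997 0.032
outer loop
vertex -3.732 0.378 -4.213
vertex -3.385 0.433 -3.323
vertex -4.328 0.357 -3.465
endloop
endfacet
facet normal -0.463 -0.796 -0.391
outer loop
vertex -3.732 0.378 -4.213
vertex -4.328 0.357 -3.465
vertex -4.553 0.869 -4.241
endloop
endfacet
facet normal -0.195 -0.378 -0.905
outer loop
vertex -3.732 0.378 -4.213
vertex -4.553 0.869 -4.241
vertex -3.749 1.262 -4.579
endloop
endfacet
facet normal 0.508 -0.321 -0.799
outer loop
vertex -3.732 0.378 -4.213
vertex -3.749 1.262 -4.579
vertex -3.027 0.993 -4.012
endloop
endfacet
facet normal 0.676 -0.703 -0.220
outer loop
vertex -3.732 0.378 -4.213
vertex -3.027 0.993 -4.012
vertex -3.385 0.433 -3.323
endloop
endfacet
facet normal -0.044 -0.729 0.683
outer loop
vertex -4.328 0.357 -3.465
vertex -3.385 0.433 -3.323
vertex -3.991 0.958 -2.801
endloop
endfacet
facet normal -0.915 -0.405 -0.002
outer loop
vertex -4.553 0.869 -4.241
vertex -4.328 0.357 -3.465
vertex -4.713 1.227 -3.368
endloop
endfacet
facet normal -0.483 0.271 -0.833
outer loop
vertex -3.749 1.262 -4.579
vertex -4.553 0.869 -4.241
vertex -4.355 1.787 -4.057
endloop
endfacet
facet normal 0.655 0.364 -0.662
outer loop
vertex -3.027 0.993 -4.012
vertex -3.749 1.262 -4.579
vertex -3.412 1.863 -3.915
endloop
endfacet
facet normal 0.927 -0.255 0.274
outer loop
vertex -3.385 0.433 -3.323
vertex -3.027 0.993 -4.012
vertex -3.187 1.351 -3.139
endloop
endfacet

endsolid


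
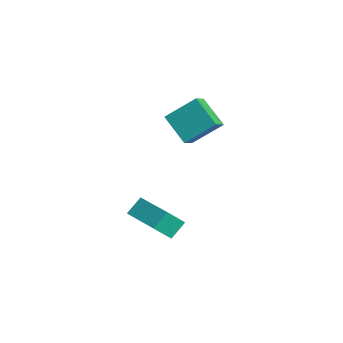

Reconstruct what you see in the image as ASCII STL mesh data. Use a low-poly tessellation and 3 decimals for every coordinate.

solid 
facet normal -0.604 0.615 -0.507
outer loop
vertex 1.546 0.667 2.519
vertex 1.923 1.946 3.621
vertex 2.804 1.117 1.567
endloop
endfacet
facet normal -0.218 -0.740 -0.637
outer loop
vertex 3.317 0.594 1.999
vertex 1.546 0.667 2.519
vertex 2.804 1.117 1.567
endloop
endfacet
facet normal -0.603 0.616 -0.507
outer loop
vertex 2.804 1.117 1.567
vertex 1.923 1.946 3.621
vertex 3.181 2.395 2.67
endloop
endfacet
facet normal 0.767 0.274 -0.580
outer loop
vertex 3.181 2.395 2.67
vertex 3.317 0.594 1.999
vertex 2.804 1.117 1.567
endloop
endfacet
facet normal -0.767 -0.274 0.580
outer loop
vertex 1.546 0.667 2.519
vertex 2.436 1.423 4.053
vertex 1.923 1.946 3.621
endloop
endfacet
facet normal -0.217 -0.740 -0.637
outer loop
vertex 2.059 0.145 2.95
vertex 1.546 0.667 2.519
vertex 3.317 0.594 1.999
endloop
endfacet
facet normal -0.767 -0.275 0.580
outer loop
vertex 2.059 0.145 2.95
vertex 2.436 1.423 4.053
vertex 1.546 0.667 2.519
endloop
endfacet
facet normal 0.218 0.740 0.637
outer loop
vertex 1.923 1.946 3.621
vertex 2.436 1.423 4.053
vertex 3.181 2.395 2.67
endloop
endfacet
facet normal 0.767 0.274 -0.581
outer loop
vertex 3.694 1.873 3.101
vertex 3.317 0.594 1.999
vertex 3.181 2.395 2.67
endloop
endfacet
facet normal 0.217 0.740 0.637
outer loop
vertex 3.181 2.395 2.67
vertex 2.436 1.423 4.053
vertex 3.694 1.873 3.101
endloop
endfacet
facet normal 0.603 -0.615 0.508
outer loop
vertex 3.694 1.873 3.101
vertex 2.059 0.145 2.95
vertex 3.317 0.594 1.999
endloop
endfacet
facet normal 0.604 -0.615 0.507
outer loop
vertex 2.436 1.423 4.053
vertex 2.059 0.145 2.95
vertex 3.694 1.873 3.101
endloop
endfacet
facet normal -0.952 -0.290 -0.100
outer loop
vertex 2.778 -1.181 -1.411
vertex 2.624 -0.345 -2.367
vertex 3.06 -1.881 -2.067
endloop
endfacet
facet normal 0.121 -0.652 0.748
outer loop
vertex 4.916 -1.315 -1.873
vertex 2.778 -1.181 -1.411
vertex 3.06 -1.881 -2.067
endloop
endfacet
facet normal -0.952 -0.290 -0.100
outer loop
vertex 3.06 -1.881 -2.067
vertex 2.624 -0.345 -2.367
vertex 2.906 -1.045 -3.024
endloop
endfacet
facet normal 0.282 -0.700 -0.657
outer loop
vertex 2.906 -1.045 -3.024
vertex 4.916 -1.315 -1.873
vertex 3.06 -1.881 -2.067
endloop
endfacet
facet normal -0.282 0.699 0.657
outer loop
vertex 2.778 -1.181 -1.411
vertex 4.48 0.221 -2.173
vertex 2.624 -0.345 -2.367
endloop
endfacet
facet normal 0.121 -0.653 0.748
outer loop
vertex 4.634 -0.615 -1.216
vertex 2.778 -1.181 -1.411
vertex 4.916 -1.315 -1.873
endloop
endfacet
facet normal -0.282 0.700 0.656
outer loop
vertex 4.634 -0.615 -1.216
vertex 4.48 0.221 -2.173
vertex 2.778 -1.181 -1.411
endloop
endfacet
facet normal -0.121 0.653 -0.748
outer loop
vertex 2.624 -0.345 -2.367
vertex 4.48 0.221 -2.173
vertex 2.906 -1.045 -3.024
endloop
endfacet
facet normal 0.282 -0.699 -0.657
outer loop
vertex 4.762 -0.479 -2.829
vertex 4.916 -1.315 -1.873
vertex 2.906 -1.045 -3.024
endloop
endfacet
facet normal -0.120 0.653 -0.748
outer loop
vertex 2.906 -1.045 -3.024
vertex 4.48 0.221 -2.173
vertex 4.762 -0.479 -2.829
endloop
endfacet
facet normal 0.952 0.290 0.100
outer loop
vertex 4.762 -0.479 -2.829
vertex 4.634 -0.615 -1.216
vertex 4.916 -1.315 -1.873
endloop
endfacet
facet normal 0.952 0.290 0.100
outer loop
vertex 4.48 0.221 -2.173
vertex 4.634 -0.615 -1.216
vertex 4.762 -0.479 -2.829
endloop
endfacet

endsolid


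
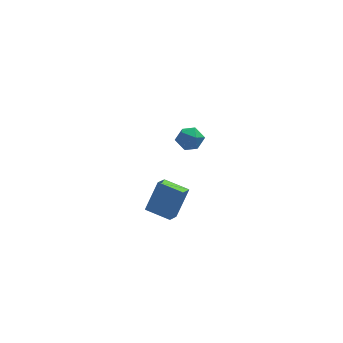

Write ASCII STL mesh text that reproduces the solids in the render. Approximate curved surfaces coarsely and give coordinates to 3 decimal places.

solid 
facet normal -0.828 0.529 0.188
outer loop
vertex -2.467 -3.151 -2.066
vertex -2.112 -2.472 -2.412
vertex -3.109 -3.605 -3.618
endloop
endfacet
facet normal -0.422 -0.808 0.411
outer loop
vertex -2.008 -4.308 -3.868
vertex -2.467 -3.151 -2.066
vertex -3.109 -3.605 -3.618
endloop
endfacet
facet normal -0.828 0.529 0.187
outer loop
vertex -3.109 -3.605 -3.618
vertex -2.112 -2.472 -2.412
vertex -2.754 -2.927 -3.964
endloop
endfacet
facet normal -0.369 -0.262 -0.892
outer loop
vertex -2.754 -2.927 -3.964
vertex -2.008 -4.308 -3.868
vertex -3.109 -3.605 -3.618
endloop
endfacet
facet normal 0.369 0.261 0.892
outer loop
vertex -2.467 -3.151 -2.066
vertex -1.011 -3.175 -2.662
vertex -2.112 -2.472 -2.412
endloop
endfacet
facet normal -0.422 -0.808 0.411
outer loop
vertex -1.366 -3.853 -2.316
vertex -2.467 -3.151 -2.066
vertex -2.008 -4.308 -3.868
endloop
endfacet
facet normal 0.369 0.262 0.892
outer loop
vertex -1.366 -3.853 -2.316
vertex -1.011 -3.175 -2.662
vertex -2.467 -3.151 -2.066
endloop
endfacet
facet normal 0.422 0.808 -0.411
outer loop
vertex -2.112 -2.472 -2.412
vertex -1.011 -3.175 -2.662
vertex -2.754 -2.927 -3.964
endloop
endfacet
facet normal -0.369 -0.261 -0.892
outer loop
vertex -1.653 -3.629 -4.214
vertex -2.008 -4.308 -3.868
vertex -2.754 -2.927 -3.964
endloop
endfacet
facet normal 0.422 0.808 -0.411
outer loop
vertex -2.754 -2.927 -3.964
vertex -1.011 -3.175 -2.662
vertex -1.653 -3.629 -4.214
endloop
endfacet
facet normal 0.828 -0.528 -0.188
outer loop
vertex -1.653 -3.629 -4.214
vertex -1.366 -3.853 -2.316
vertex -2.008 -4.308 -3.868
endloop
endfacet
facet normal 0.828 -0.529 -0.188
outer loop
vertex -1.011 -3.175 -2.662
vertex -1.366 -3.853 -2.316
vertex -1.653 -3.629 -4.214
endloop
endfacet
facet normal -0.883 -0.378 0.279
outer loop
vertex -1.129 3.2 -3.849
vertex -0.792 2.482 -3.754
vertex -0.818 2.995 -3.142
endloop
endfacet
facet normal -0.833 0.311 0.457
outer loop
vertex -1.129 3.2 -3.849
vertex -0.818 2.995 -3.142
vertex -0.702 3.73 -3.431
endloop
endfacet
facet normal -0.714 0.686 -0.140
outer loop
vertex -1.129 3.2 -3.849
vertex -0.702 3.73 -3.431
vertex -0.603 3.672 -4.222
endloop
endfacet
facet normal -0.691 0.229 -0.685
outer loop
vertex -1.129 3.2 -3.849
vertex -0.603 3.672 -4.222
vertex -0.66 2.9 -4.422
endloop
endfacet
facet normal -0.796 -0.430 -0.426
outer loop
vertex -1.129 3.2 -3.849
vertex -0.66 2.9 -4.422
vertex -0.792 2.482 -3.754
endloop
endfacet
facet normal -0.265 0.389 0.882
outer loop
vertex -0.702 3.73 -3.431
vertex -0.818 2.995 -3.142
vertex -0.1 3.34 -3.078
endloop
endfacet
facet normal -0.347 -0.726 0.594
outer loop
vertex -0.818 2.995 -3.142
vertex -0.792 2.482 -3.754
vertex -0.157 2.568 -3.278
endloop
endfacet
facet normal -0.204 -0.811 -0.548
outer loop
vertex -0.792 2.482 -3.754
vertex -0.66 2.9 -4.422
vertex -0.058 2.51 -4.069
endloop
endfacet
facet normal -0.035 0.253 -0.967
outer loop
vertex -0.66 2.9 -4.422
vertex -0.603 3.672 -4.222
vertex 0.058 3.245 -4.358
endloop
endfacet
facet normal -0.073 0.994 -0.082
outer loop
vertex -0.603 3.672 -4.222
vertex -0.702 3.73 -3.431
vertex 0.032 3.758 -3.746
endloop
endfacet
facet normal 0.691 -0.229 0.685
outer loop
vertex 0.369 3.04 -3.651
vertex -0.1 3.34 -3.078
vertex -0.157 2.568 -3.278
endloop
endfacet
facet normal 0.714 -0.686 0.140
outer loop
vertex 0.369 3.04 -3.651
vertex -0.157 2.568 -3.278
vertex -0.058 2.51 -4.069
endloop
endfacet
facet normal 0.833 -0.311 -0.457
outer loop
vertex 0.369 3.04 -3.651
vertex -0.058 2.51 -4.069
vertex 0.058 3.245 -4.358
endloop
endfacet
facet normal 0.883 0.378 -0.279
outer loop
vertex 0.369 3.04 -3.651
vertex 0.058 3.245 -4.358
vertex 0.032 3.758 -3.746
endloop
endfacet
facet normal 0.796 0.430 0.426
outer loop
vertex 0.369 3.04 -3.651
vertex 0.032 3.758 -3.746
vertex -0.1 3.34 -3.078
endloop
endfacet
facet normal 0.035 -0.253 0.967
outer loop
vertex -0.157 2.568 -3.278
vertex -0.1 3.34 -3.078
vertex -0.818 2.995 -3.142
endloop
endfacet
facet normal 0.073 -0.994 0.082
outer loop
vertex -0.058 2.51 -4.069
vertex -0.157 2.568 -3.278
vertex -0.792 2.482 -3.754
endloop
endfacet
facet normal 0.265 -0.389 -0.882
outer loop
vertex 0.058 3.245 -4.358
vertex -0.058 2.51 -4.069
vertex -0.66 2.9 -4.422
endloop
endfacet
facet normal 0.347 0.726 -0.594
outer loop
vertex 0.032 3.758 -3.746
vertex 0.058 3.245 -4.358
vertex -0.603 3.672 -4.222
endloop
endfacet
facet normal 0.204 0.811 0.548
outer loop
vertex -0.1 3.34 -3.078
vertex 0.032 3.758 -3.746
vertex -0.702 3.73 -3.431
endloop
endfacet

endsolid


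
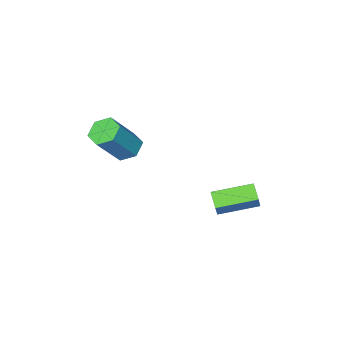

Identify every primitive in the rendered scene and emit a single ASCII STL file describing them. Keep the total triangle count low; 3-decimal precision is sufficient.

solid 
facet normal -0.425 -0.371 -0.826
outer loop
vertex -1.435 1.196 -1.848
vertex -2.954 2.132 -1.487
vertex -1.133 1.861 -2.302
endloop
endfacet
facet normal 0.834 -0.514 -0.198
outer loop
vertex -0.666 2.268 -1.393
vertex -1.435 1.196 -1.848
vertex -1.133 1.861 -2.302
endloop
endfacet
facet normal -0.425 -0.370 -0.826
outer loop
vertex -1.133 1.861 -2.302
vertex -2.954 2.132 -1.487
vertex -2.652 2.797 -1.94
endloop
endfacet
facet normal 0.351 0.774 -0.527
outer loop
vertex -2.652 2.797 -1.94
vertex -0.666 2.268 -1.393
vertex -1.133 1.861 -2.302
endloop
endfacet
facet normal -0.352 -0.774 0.527
outer loop
vertex -1.435 1.196 -1.848
vertex -2.487 2.539 -0.578
vertex -2.954 2.132 -1.487
endloop
endfacet
facet normal 0.834 -0.514 -0.199
outer loop
vertex -0.968 1.603 -0.94
vertex -1.435 1.196 -1.848
vertex -0.666 2.268 -1.393
endloop
endfacet
facet normal -0.351 -0.774 0.527
outer loop
vertex -0.968 1.603 -0.94
vertex -2.487 2.539 -0.578
vertex -1.435 1.196 -1.848
endloop
endfacet
facet normal -0.834 0.514 0.198
outer loop
vertex -2.954 2.132 -1.487
vertex -2.487 2.539 -0.578
vertex -2.652 2.797 -1.94
endloop
endfacet
facet normal 0.351 0.774 -0.527
outer loop
vertex -2.185 3.204 -1.032
vertex -0.666 2.268 -1.393
vertex -2.652 2.797 -1.94
endloop
endfacet
facet normal -0.834 0.514 0.199
outer loop
vertex -2.652 2.797 -1.94
vertex -2.487 2.539 -0.578
vertex -2.185 3.204 -1.032
endloop
endfacet
facet normal 0.424 0.370 0.826
outer loop
vertex -2.185 3.204 -1.032
vertex -0.968 1.603 -0.94
vertex -0.666 2.268 -1.393
endloop
endfacet
facet normal 0.425 0.371 0.826
outer loop
vertex -2.487 2.539 -0.578
vertex -0.968 1.603 -0.94
vertex -2.185 3.204 -1.032
endloop
endfacet
facet normal -0.607 -0.010 -0.795
outer loop
vertex 0.387 -2.742 -0.869
vertex -0.193 -3.011 -0.423
vertex -0.092 -2.242 -0.51
endloop
endfacet
facet normal 0.504 0.767 -0.396
outer loop
vertex 0.387 -2.742 -0.869
vertex -0.092 -2.242 -0.51
vertex 1.613 -2.72 0.736
endloop
endfacet
facet normal 0.504 0.768 -0.395
outer loop
vertex 1.613 -2.72 0.736
vertex -0.092 -2.242 -0.51
vertex 1.134 -2.221 1.095
endloop
endfacet
facet normal 0.607 0.011 0.795
outer loop
vertex 1.613 -2.72 0.736
vertex 1.134 -2.221 1.095
vertex 1.033 -2.989 1.183
endloop
endfacet
facet normal -0.607 -0.010 -0.794
outer loop
vertex -0.092 -2.242 -0.51
vertex -0.193 -3.011 -0.423
vertex -0.672 -2.511 -0.063
endloop
endfacet
facet normal -0.280 0.939 0.202
outer loop
vertex -0.092 -2.242 -0.51
vertex -0.672 -2.511 -0.063
vertex 1.134 -2.221 1.095
endloop
endfacet
facet normal -0.279 0.939 0.201
outer loop
vertex 1.134 -2.221 1.095
vertex -0.672 -2.511 -0.063
vertex 0.554 -2.489 1.542
endloop
endfacet
facet normal 0.607 0.011 0.795
outer loop
vertex 1.134 -2.221 1.095
vertex 0.554 -2.489 1.542
vertex 1.033 -2.989 1.183
endloop
endfacet
facet normal -0.607 -0.010 -0.794
outer loop
vertex -0.672 -2.511 -0.063
vertex -0.193 -3.011 -0.423
vertex -0.773 -3.28 0.024
endloop
endfacet
facet normal -0.784 0.170 0.597
outer loop
vertex -0.672 -2.511 -0.063
vertex -0.773 -3.28 0.024
vertex 0.554 -2.489 1.542
endloop
endfacet
facet normal -0.784 0.170 0.597
outer loop
vertex 0.554 -2.489 1.542
vertex -0.773 -3.28 0.024
vertex 0.453 -3.258 1.629
endloop
endfacet
facet normal 0.607 0.010 0.795
outer loop
vertex 0.554 -2.489 1.542
vertex 0.453 -3.258 1.629
vertex 1.033 -2.989 1.183
endloop
endfacet
facet normal -0.607 -0.011 -0.795
outer loop
vertex -0.773 -3.28 0.024
vertex -0.193 -3.011 -0.423
vertex -0.294 -3.779 -0.335
endloop
endfacet
facet normal -0.504 -0.768 0.395
outer loop
vertex -0.773 -3.28 0.024
vertex -0.294 -3.779 -0.335
vertex 0.453 -3.258 1.629
endloop
endfacet
facet normal -0.505 -0.767 0.396
outer loop
vertex 0.453 -3.258 1.629
vertex -0.294 -3.779 -0.335
vertex 0.932 -3.758 1.27
endloop
endfacet
facet normal 0.607 0.010 0.795
outer loop
vertex 0.453 -3.258 1.629
vertex 0.932 -3.758 1.27
vertex 1.033 -2.989 1.183
endloop
endfacet
facet normal -0.607 -0.011 -0.795
outer loop
vertex -0.294 -3.779 -0.335
vertex -0.193 -3.011 -0.423
vertex 0.286 -3.511 -0.782
endloop
endfacet
facet normal 0.279 -0.939 -0.201
outer loop
vertex -0.294 -3.779 -0.335
vertex 0.286 -3.511 -0.782
vertex 0.932 -3.758 1.27
endloop
endfacet
facet normal 0.280 -0.939 -0.201
outer loop
vertex 0.932 -3.758 1.27
vertex 0.286 -3.511 -0.782
vertex 1.512 -3.489 0.823
endloop
endfacet
facet normal 0.607 0.010 0.794
outer loop
vertex 0.932 -3.758 1.27
vertex 1.512 -3.489 0.823
vertex 1.033 -2.989 1.183
endloop
endfacet
facet normal -0.607 -0.010 -0.795
outer loop
vertex 0.286 -3.511 -0.782
vertex -0.193 -3.011 -0.423
vertex 0.387 -2.742 -0.869
endloop
endfacet
facet normal 0.784 -0.170 -0.597
outer loop
vertex 0.286 -3.511 -0.782
vertex 0.387 -2.742 -0.869
vertex 1.512 -3.489 0.823
endloop
endfacet
facet normal 0.784 -0.170 -0.597
outer loop
vertex 1.512 -3.489 0.823
vertex 0.387 -2.742 -0.869
vertex 1.613 -2.72 0.736
endloop
endfacet
facet normal 0.607 0.010 0.794
outer loop
vertex 1.512 -3.489 0.823
vertex 1.613 -2.72 0.736
vertex 1.033 -2.989 1.183
endloop
endfacet

endsolid


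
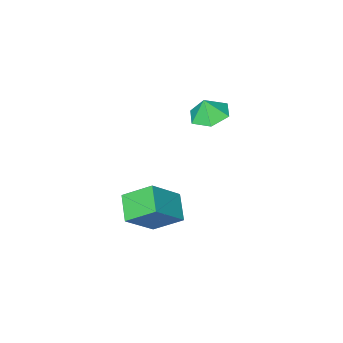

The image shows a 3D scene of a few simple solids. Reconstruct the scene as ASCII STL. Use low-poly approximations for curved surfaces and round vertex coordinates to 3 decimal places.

solid 
facet normal -0.452 -0.772 0.447
outer loop
vertex 4.583 2.306 -1.863
vertex 3.657 3.43 -0.858
vertex 3.016 2.356 -3.363
endloop
endfacet
facet normal 0.524 -0.635 -0.568
outer loop
vertex 3.703 3.53 -4.042
vertex 4.583 2.306 -1.863
vertex 3.016 2.356 -3.363
endloop
endfacet
facet normal -0.452 -0.772 0.447
outer loop
vertex 3.016 2.356 -3.363
vertex 3.657 3.43 -0.858
vertex 2.09 3.48 -2.358
endloop
endfacet
facet normal -0.722 0.023 -0.691
outer loop
vertex 2.09 3.48 -2.358
vertex 3.703 3.53 -4.042
vertex 3.016 2.356 -3.363
endloop
endfacet
facet normal 0.722 -0.023 0.691
outer loop
vertex 4.583 2.306 -1.863
vertex 4.344 4.604 -1.537
vertex 3.657 3.43 -0.858
endloop
endfacet
facet normal 0.524 -0.635 -0.568
outer loop
vertex 5.27 3.48 -2.542
vertex 4.583 2.306 -1.863
vertex 3.703 3.53 -4.042
endloop
endfacet
facet normal 0.722 -0.023 0.691
outer loop
vertex 5.27 3.48 -2.542
vertex 4.344 4.604 -1.537
vertex 4.583 2.306 -1.863
endloop
endfacet
facet normal -0.524 0.635 0.568
outer loop
vertex 3.657 3.43 -0.858
vertex 4.344 4.604 -1.537
vertex 2.09 3.48 -2.358
endloop
endfacet
facet normal -0.722 0.023 -0.691
outer loop
vertex 2.777 4.654 -3.037
vertex 3.703 3.53 -4.042
vertex 2.09 3.48 -2.358
endloop
endfacet
facet normal -0.524 0.635 0.568
outer loop
vertex 2.09 3.48 -2.358
vertex 4.344 4.604 -1.537
vertex 2.777 4.654 -3.037
endloop
endfacet
facet normal 0.452 0.772 -0.447
outer loop
vertex 2.777 4.654 -3.037
vertex 5.27 3.48 -2.542
vertex 3.703 3.53 -4.042
endloop
endfacet
facet normal 0.452 0.772 -0.447
outer loop
vertex 4.344 4.604 -1.537
vertex 5.27 3.48 -2.542
vertex 2.777 4.654 -3.037
endloop
endfacet
facet normal -0.257 0.095 -0.962
outer loop
vertex 0.926 4.284 2.552
vertex 0.343 3.451 2.625
vertex -0.054 4.37 2.822
endloop
endfacet
facet normal 0.245 0.705 0.666
outer loop
vertex 0.926 4.284 2.552
vertex -0.054 4.37 2.822
vertex 0.617 3.349 3.655
endloop
endfacet
facet normal -0.257 0.095 -0.962
outer loop
vertex -0.054 4.37 2.822
vertex 0.343 3.451 2.625
vertex -0.637 3.536 2.895
endloop
endfacet
facet normal -0.438 0.378 0.816
outer loop
vertex -0.054 4.37 2.822
vertex -0.637 3.536 2.895
vertex 0.617 3.349 3.655
endloop
endfacet
facet normal -0.257 0.094 -0.962
outer loop
vertex -0.637 3.536 2.895
vertex 0.343 3.451 2.625
vertex -0.241 2.617 2.699
endloop
endfacet
facet normal -0.520 -0.386 0.762
outer loop
vertex -0.637 3.536 2.895
vertex -0.241 2.617 2.699
vertex 0.617 3.349 3.655
endloop
endfacet
facet normal -0.257 0.094 -0.962
outer loop
vertex -0.241 2.617 2.699
vertex 0.343 3.451 2.625
vertex 0.739 2.532 2.429
endloop
endfacet
facet normal 0.082 -0.826 0.558
outer loop
vertex -0.241 2.617 2.699
vertex 0.739 2.532 2.429
vertex 0.617 3.349 3.655
endloop
endfacet
facet normal -0.257 0.095 -0.962
outer loop
vertex 0.739 2.532 2.429
vertex 0.343 3.451 2.625
vertex 1.323 3.365 2.355
endloop
endfacet
facet normal 0.764 -0.499 0.409
outer loop
vertex 0.739 2.532 2.429
vertex 1.323 3.365 2.355
vertex 0.617 3.349 3.655
endloop
endfacet
facet normal -0.257 0.095 -0.962
outer loop
vertex 1.323 3.365 2.355
vertex 0.343 3.451 2.625
vertex 0.926 4.284 2.552
endloop
endfacet
facet normal 0.846 0.266 0.463
outer loop
vertex 1.323 3.365 2.355
vertex 0.926 4.284 2.552
vertex 0.617 3.349 3.655
endloop
endfacet

endsolid


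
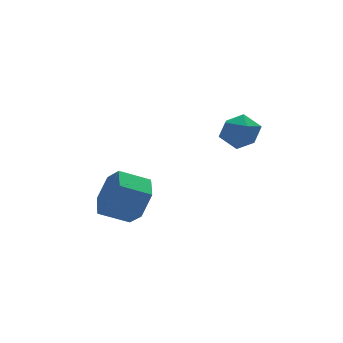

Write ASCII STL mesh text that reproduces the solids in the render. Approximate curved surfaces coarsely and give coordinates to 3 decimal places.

solid 
facet normal 0.874 -0.213 -0.437
outer loop
vertex 0.149 2.836 -3.185
vertex -0.28 2.651 -3.954
vertex 0.006 3.488 -3.789
endloop
endfacet
facet normal 0.458 0.656 0.600
outer loop
vertex 0.149 2.836 -3.185
vertex 0.006 3.488 -3.789
vertex -0.831 3.074 -2.696
endloop
endfacet
facet normal 0.459 0.656 0.600
outer loop
vertex -0.831 3.074 -2.696
vertex 0.006 3.488 -3.789
vertex -0.973 3.726 -3.3
endloop
endfacet
facet normal -0.874 0.213 0.436
outer loop
vertex -0.831 3.074 -2.696
vertex -0.973 3.726 -3.3
vertex -1.26 2.889 -3.466
endloop
endfacet
facet normal 0.874 -0.213 -0.437
outer loop
vertex 0.006 3.488 -3.789
vertex -0.28 2.651 -3.954
vertex -0.423 3.303 -4.558
endloop
endfacet
facet normal 0.092 0.955 -0.281
outer loop
vertex 0.006 3.488 -3.789
vertex -0.423 3.303 -4.558
vertex -0.973 3.726 -3.3
endloop
endfacet
facet normal 0.092 0.955 -0.281
outer loop
vertex -0.973 3.726 -3.3
vertex -0.423 3.303 -4.558
vertex -1.402 3.541 -4.069
endloop
endfacet
facet normal -0.874 0.213 0.436
outer loop
vertex -0.973 3.726 -3.3
vertex -1.402 3.541 -4.069
vertex -1.26 2.889 -3.466
endloop
endfacet
facet normal 0.874 -0.212 -0.436
outer loop
vertex -0.423 3.303 -4.558
vertex -0.28 2.651 -3.954
vertex -0.709 2.466 -4.724
endloop
endfacet
facet normal -0.367 0.300 -0.881
outer loop
vertex -0.423 3.303 -4.558
vertex -0.709 2.466 -4.724
vertex -1.402 3.541 -4.069
endloop
endfacet
facet normal -0.366 0.300 -0.881
outer loop
vertex -1.402 3.541 -4.069
vertex -0.709 2.466 -4.724
vertex -1.689 2.704 -4.235
endloop
endfacet
facet normal -0.874 0.213 0.436
outer loop
vertex -1.402 3.541 -4.069
vertex -1.689 2.704 -4.235
vertex -1.26 2.889 -3.466
endloop
endfacet
facet normal 0.874 -0.213 -0.436
outer loop
vertex -0.709 2.466 -4.724
vertex -0.28 2.651 -3.954
vertex -0.567 1.814 -4.12
endloop
endfacet
facet normal -0.459 -0.656 -0.600
outer loop
vertex -0.709 2.466 -4.724
vertex -0.567 1.814 -4.12
vertex -1.689 2.704 -4.235
endloop
endfacet
facet normal -0.459 -0.656 -0.599
outer loop
vertex -1.689 2.704 -4.235
vertex -0.567 1.814 -4.12
vertex -1.546 2.052 -3.631
endloop
endfacet
facet normal -0.874 0.213 0.437
outer loop
vertex -1.689 2.704 -4.235
vertex -1.546 2.052 -3.631
vertex -1.26 2.889 -3.466
endloop
endfacet
facet normal 0.874 -0.213 -0.436
outer loop
vertex -0.567 1.814 -4.12
vertex -0.28 2.651 -3.954
vertex -0.138 1.999 -3.351
endloop
endfacet
facet normal -0.092 -0.955 0.281
outer loop
vertex -0.567 1.814 -4.12
vertex -0.138 1.999 -3.351
vertex -1.546 2.052 -3.631
endloop
endfacet
facet normal -0.092 -0.955 0.281
outer loop
vertex -1.546 2.052 -3.631
vertex -0.138 1.999 -3.351
vertex -1.117 2.237 -2.862
endloop
endfacet
facet normal -0.874 0.213 0.437
outer loop
vertex -1.546 2.052 -3.631
vertex -1.117 2.237 -2.862
vertex -1.26 2.889 -3.466
endloop
endfacet
facet normal 0.874 -0.213 -0.436
outer loop
vertex -0.138 1.999 -3.351
vertex -0.28 2.651 -3.954
vertex 0.149 2.836 -3.185
endloop
endfacet
facet normal 0.367 -0.300 0.880
outer loop
vertex -0.138 1.999 -3.351
vertex 0.149 2.836 -3.185
vertex -1.117 2.237 -2.862
endloop
endfacet
facet normal 0.367 -0.300 0.881
outer loop
vertex -1.117 2.237 -2.862
vertex 0.149 2.836 -3.185
vertex -0.831 3.074 -2.696
endloop
endfacet
facet normal -0.874 0.212 0.436
outer loop
vertex -1.117 2.237 -2.862
vertex -0.831 3.074 -2.696
vertex -1.26 2.889 -3.466
endloop
endfacet
facet normal 0.178 0.976 -0.128
outer loop
vertex 2.924 2.788 -1.782
vertex 2.732 2.915 -1.083
vertex 3.432 2.765 -1.25
endloop
endfacet
facet normal 0.601 0.581 -0.549
outer loop
vertex 2.924 2.788 -1.782
vertex 3.432 2.765 -1.25
vertex 3.435 2.258 -1.784
endloop
endfacet
facet normal 0.183 0.180 -0.966
outer loop
vertex 2.924 2.788 -1.782
vertex 3.435 2.258 -1.784
vertex 2.736 2.095 -1.947
endloop
endfacet
facet normal -0.497 0.326 -0.804
outer loop
vertex 2.924 2.788 -1.782
vertex 2.736 2.095 -1.947
vertex 2.301 2.502 -1.513
endloop
endfacet
facet normal -0.499 0.818 -0.286
outer loop
vertex 2.924 2.788 -1.782
vertex 2.301 2.502 -1.513
vertex 2.732 2.915 -1.083
endloop
endfacet
facet normal 0.980 0.146 -0.133
outer loop
vertex 3.435 2.258 -1.784
vertex 3.432 2.765 -1.25
vertex 3.559 2.058 -1.087
endloop
endfacet
facet normal 0.298 0.782 0.547
outer loop
vertex 3.432 2.765 -1.25
vertex 2.732 2.915 -1.083
vertex 3.124 2.465 -0.653
endloop
endfacet
facet normal -0.798 0.527 0.293
outer loop
vertex 2.732 2.915 -1.083
vertex 2.301 2.502 -1.513
vertex 2.425 2.302 -0.816
endloop
endfacet
facet normal -0.795 -0.268 -0.545
outer loop
vertex 2.301 2.502 -1.513
vertex 2.736 2.095 -1.947
vertex 2.428 1.795 -1.35
endloop
endfacet
facet normal 0.306 -0.505 -0.807
outer loop
vertex 2.736 2.095 -1.947
vertex 3.435 2.258 -1.784
vertex 3.128 1.645 -1.517
endloop
endfacet
facet normal 0.497 -0.326 0.804
outer loop
vertex 2.936 1.772 -0.818
vertex 3.559 2.058 -1.087
vertex 3.124 2.465 -0.653
endloop
endfacet
facet normal -0.183 -0.180 0.966
outer loop
vertex 2.936 1.772 -0.818
vertex 3.124 2.465 -0.653
vertex 2.425 2.302 -0.816
endloop
endfacet
facet normal -0.601 -0.581 0.549
outer loop
vertex 2.936 1.772 -0.818
vertex 2.425 2.302 -0.816
vertex 2.428 1.795 -1.35
endloop
endfacet
facet normal -0.178 -0.976 0.128
outer loop
vertex 2.936 1.772 -0.818
vertex 2.428 1.795 -1.35
vertex 3.128 1.645 -1.517
endloop
endfacet
facet normal 0.499 -0.818 0.286
outer loop
vertex 2.936 1.772 -0.818
vertex 3.128 1.645 -1.517
vertex 3.559 2.058 -1.087
endloop
endfacet
facet normal 0.795 0.268 0.545
outer loop
vertex 3.124 2.465 -0.653
vertex 3.559 2.058 -1.087
vertex 3.432 2.765 -1.25
endloop
endfacet
facet normal -0.306 0.505 0.807
outer loop
vertex 2.425 2.302 -0.816
vertex 3.124 2.465 -0.653
vertex 2.732 2.915 -1.083
endloop
endfacet
facet normal -0.980 -0.146 0.133
outer loop
vertex 2.428 1.795 -1.35
vertex 2.425 2.302 -0.816
vertex 2.301 2.502 -1.513
endloop
endfacet
facet normal -0.298 -0.782 -0.547
outer loop
vertex 3.128 1.645 -1.517
vertex 2.428 1.795 -1.35
vertex 2.736 2.095 -1.947
endloop
endfacet
facet normal 0.798 -0.527 -0.293
outer loop
vertex 3.559 2.058 -1.087
vertex 3.128 1.645 -1.517
vertex 3.435 2.258 -1.784
endloop
endfacet

endsolid
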